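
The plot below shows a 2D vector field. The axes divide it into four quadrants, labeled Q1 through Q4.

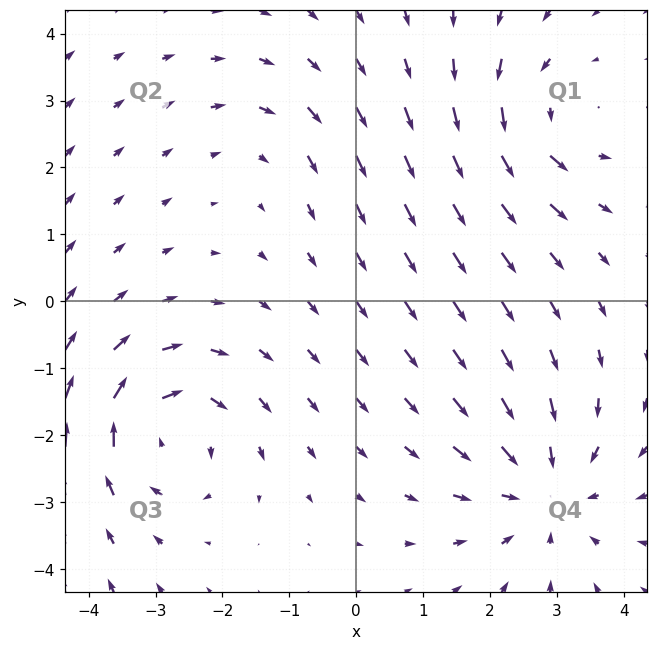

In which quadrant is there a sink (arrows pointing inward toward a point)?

Q4

The sink sits at approximately (2.8, -2.8), which lies in quadrant Q4. The divergence there is about -4, negative as expected for a sink.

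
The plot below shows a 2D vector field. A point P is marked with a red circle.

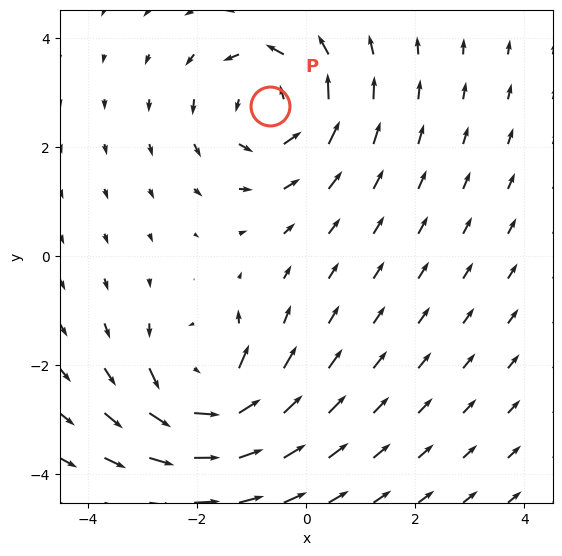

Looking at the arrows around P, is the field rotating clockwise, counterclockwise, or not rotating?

counterclockwise

Near P at (-0.7, 2.8) the arrows circulate counterclockwise. The curl (z-component) there is about +4; positive curl means counterclockwise rotation.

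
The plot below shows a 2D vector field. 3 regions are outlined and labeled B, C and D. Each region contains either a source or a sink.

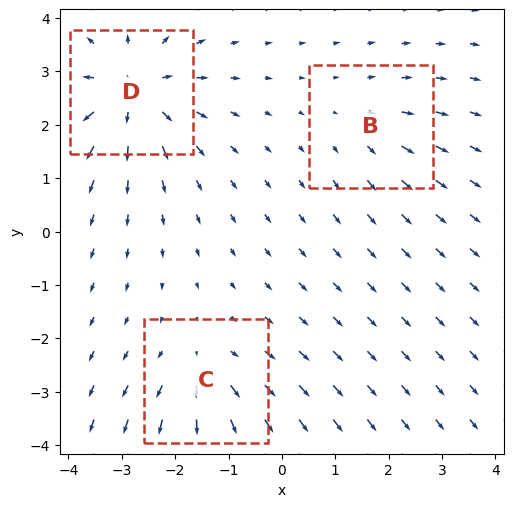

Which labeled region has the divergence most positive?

D

Divergence at each region's feature centre — B: about +2, C: about +3, D: about +5. Region D is most positive.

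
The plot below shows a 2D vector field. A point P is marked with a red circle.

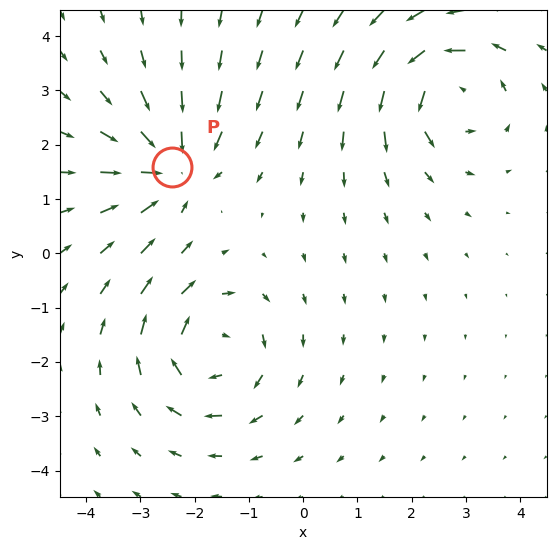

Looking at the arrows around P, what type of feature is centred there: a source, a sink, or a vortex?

At P (-2.4, 1.6) the arrows converge inward. Divergence about -4, curl ≈0 — negative divergence with near-zero curl is a sink.

sink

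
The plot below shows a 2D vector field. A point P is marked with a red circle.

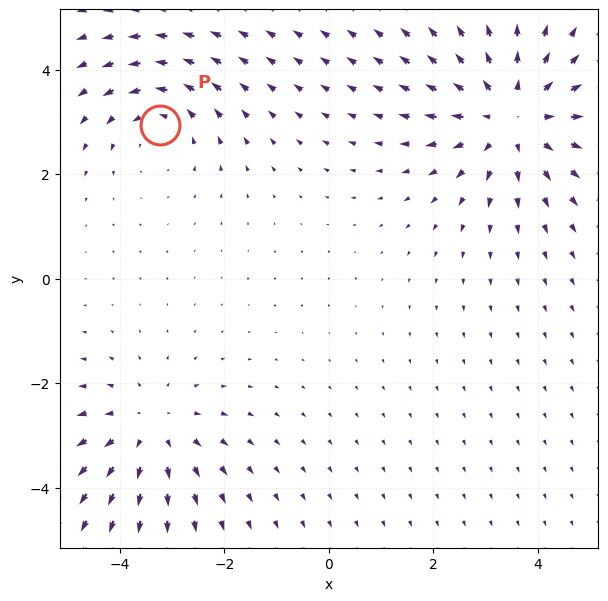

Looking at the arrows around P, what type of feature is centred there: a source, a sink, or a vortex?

At P (-3.2, 2.9) the arrows circulate counterclockwise. Divergence ≈0, curl about +3 — near-zero divergence with nonzero curl is a vortex.

vortex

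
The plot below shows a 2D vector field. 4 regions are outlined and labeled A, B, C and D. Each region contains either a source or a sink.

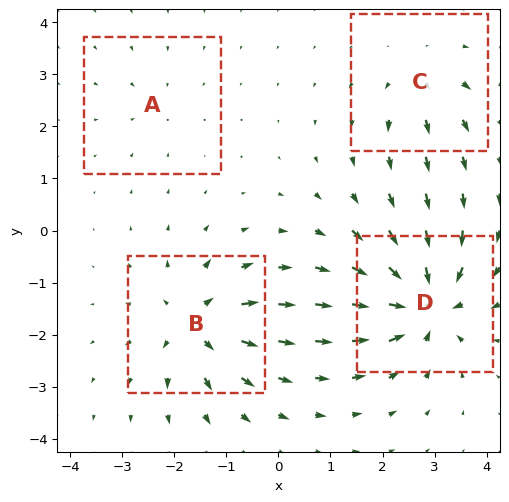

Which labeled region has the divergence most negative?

D

Divergence at each region's feature centre — A: about -2, B: about +6, C: about +4, D: about -8. Region D is most negative.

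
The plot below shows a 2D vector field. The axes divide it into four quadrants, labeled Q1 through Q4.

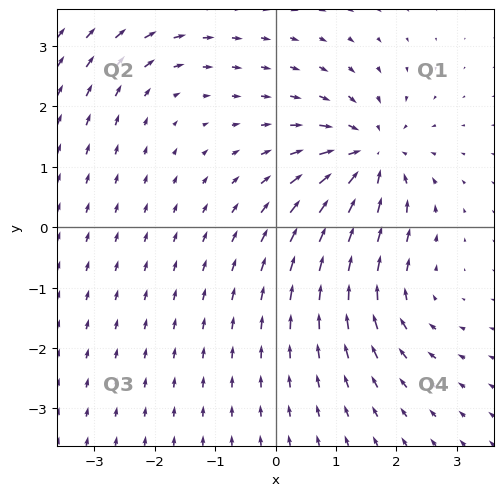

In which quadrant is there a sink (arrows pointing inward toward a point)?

The sink sits at approximately (1.5, 1.2), which lies in quadrant Q1. The divergence there is about -6, negative as expected for a sink.

Q1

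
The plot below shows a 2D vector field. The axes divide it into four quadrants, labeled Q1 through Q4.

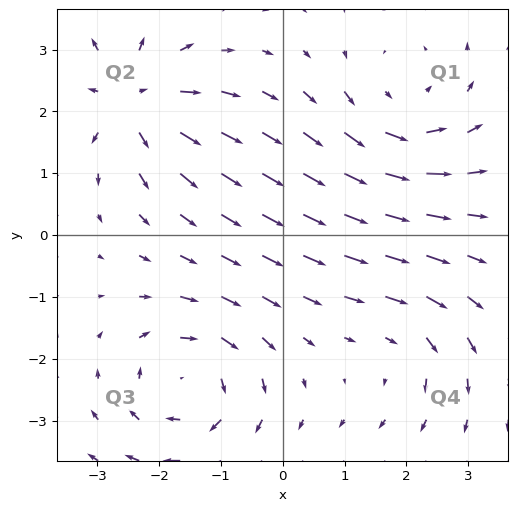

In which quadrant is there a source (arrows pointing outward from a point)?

Q2

The source sits at approximately (-2.4, 2.2), which lies in quadrant Q2. The divergence there is about +5, positive as expected for a source.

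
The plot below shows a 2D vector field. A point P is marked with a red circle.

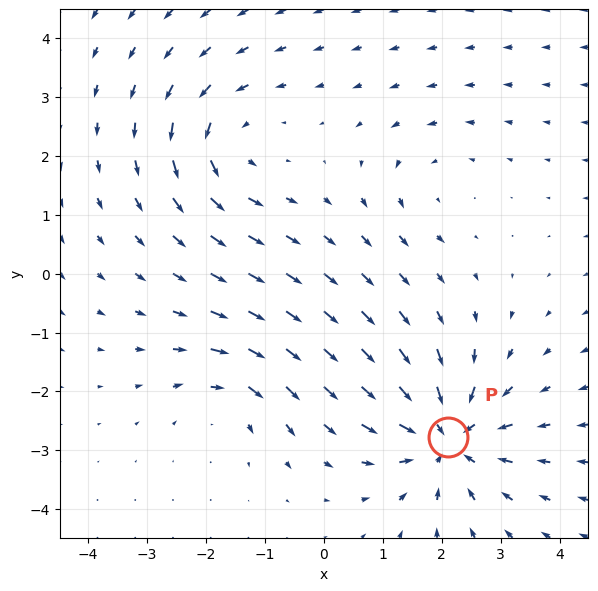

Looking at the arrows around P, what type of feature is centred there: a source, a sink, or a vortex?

sink

At P (2.1, -2.8) the arrows converge inward. Divergence about -6, curl ≈0 — negative divergence with near-zero curl is a sink.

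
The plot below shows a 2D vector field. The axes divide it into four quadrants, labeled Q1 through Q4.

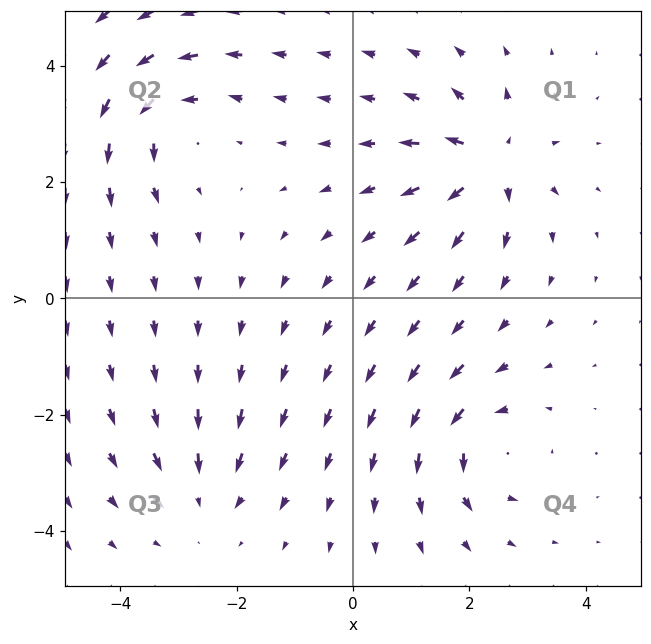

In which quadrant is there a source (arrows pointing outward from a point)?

Q1

The source sits at approximately (2.3, 2.3), which lies in quadrant Q1. The divergence there is about +7, positive as expected for a source.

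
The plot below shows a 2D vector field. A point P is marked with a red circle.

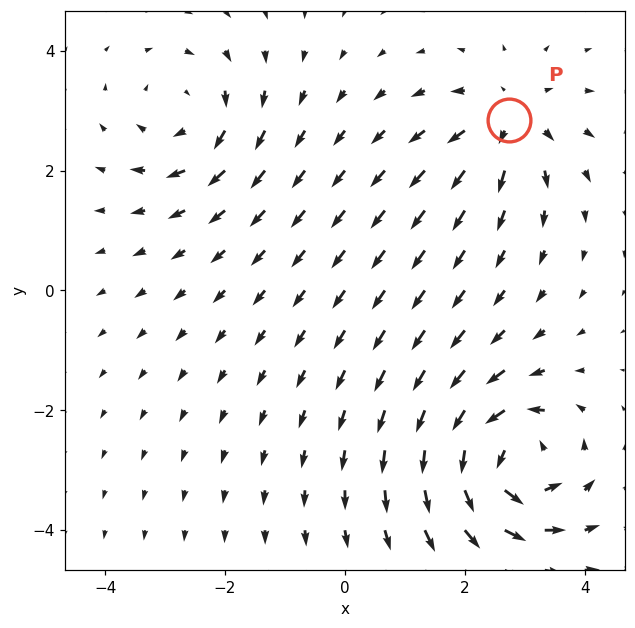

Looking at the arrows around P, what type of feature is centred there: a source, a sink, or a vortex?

At P (2.7, 2.8) the arrows spread outward. Divergence about +4, curl ≈0 — positive divergence with near-zero curl is a source.

source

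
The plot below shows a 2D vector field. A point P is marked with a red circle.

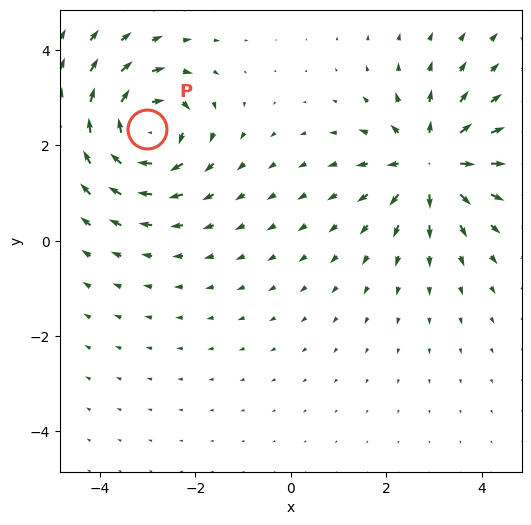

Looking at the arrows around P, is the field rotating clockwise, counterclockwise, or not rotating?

Near P at (-3.0, 2.3) the arrows circulate clockwise. The curl (z-component) there is about -6; negative curl means clockwise rotation.

clockwise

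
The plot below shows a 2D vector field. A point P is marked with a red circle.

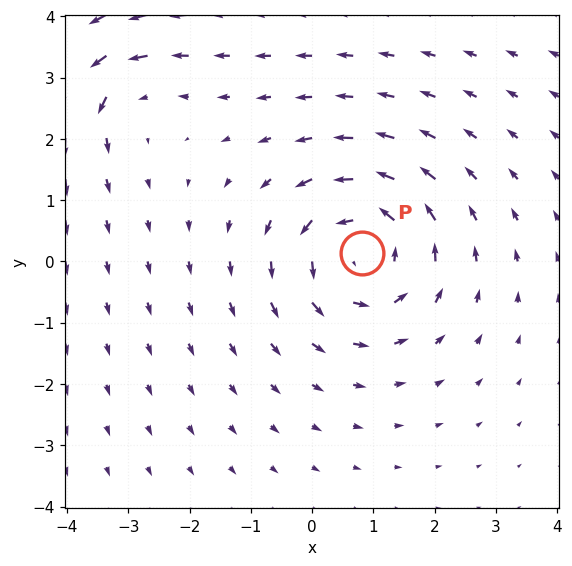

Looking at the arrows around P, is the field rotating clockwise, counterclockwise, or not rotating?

Near P at (0.8, 0.1) the arrows circulate counterclockwise. The curl (z-component) there is about +4; positive curl means counterclockwise rotation.

counterclockwise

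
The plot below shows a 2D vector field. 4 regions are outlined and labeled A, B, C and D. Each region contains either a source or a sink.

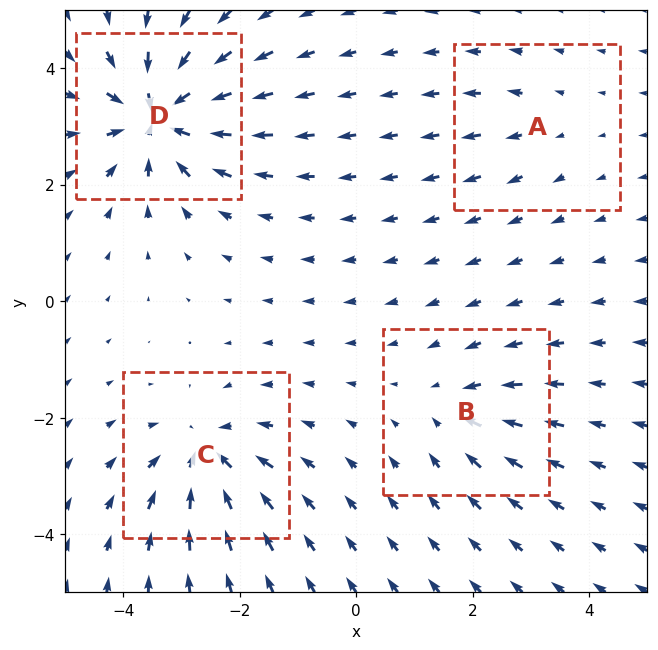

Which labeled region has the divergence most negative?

Divergence at each region's feature centre — A: about +2, B: about -4, C: about -6, D: about -9. Region D is most negative.

D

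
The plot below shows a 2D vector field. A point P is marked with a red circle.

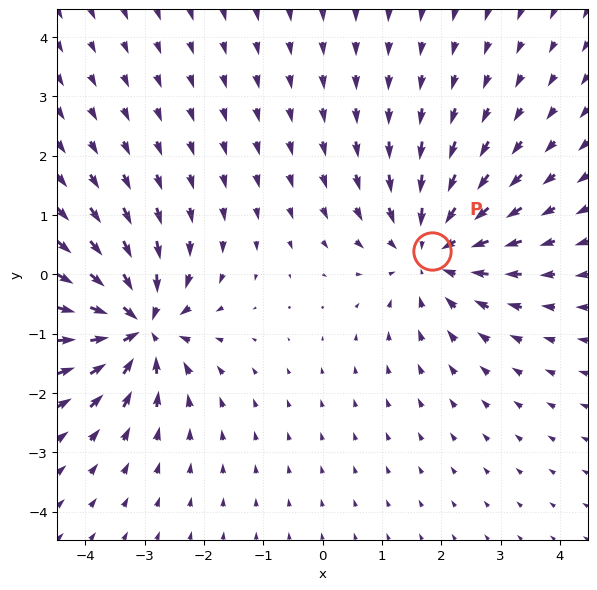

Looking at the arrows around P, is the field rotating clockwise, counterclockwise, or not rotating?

Near P at (1.8, 0.4) the arrows show no circulation. The curl there is ≈0.

not rotating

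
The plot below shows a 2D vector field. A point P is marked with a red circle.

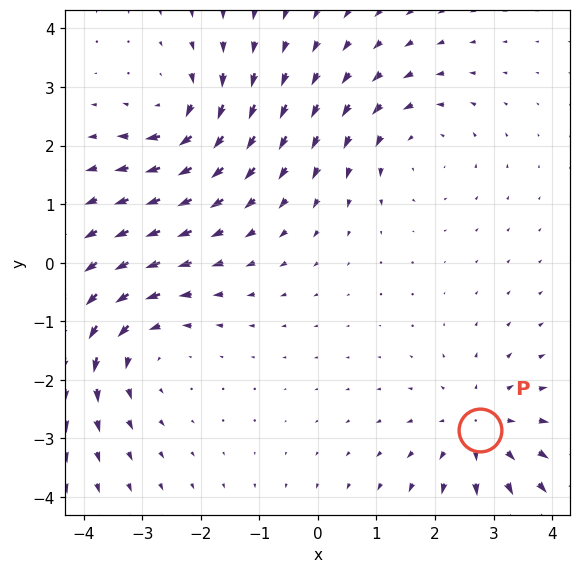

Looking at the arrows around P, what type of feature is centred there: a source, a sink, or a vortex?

At P (2.8, -2.9) the arrows spread outward. Divergence about +3, curl ≈0 — positive divergence with near-zero curl is a source.

source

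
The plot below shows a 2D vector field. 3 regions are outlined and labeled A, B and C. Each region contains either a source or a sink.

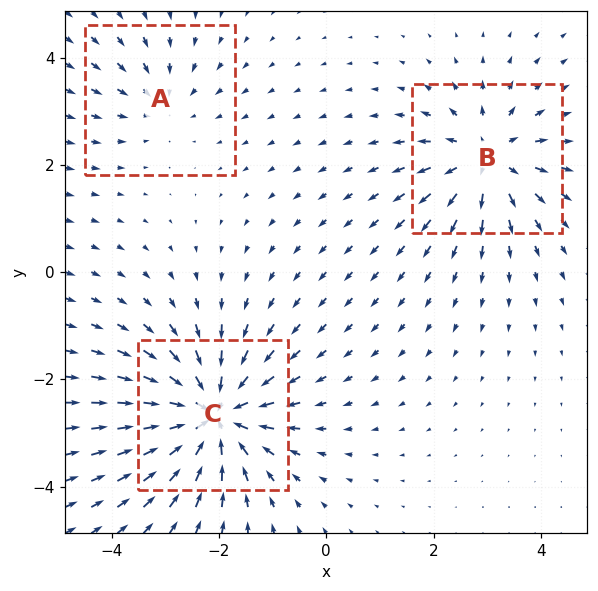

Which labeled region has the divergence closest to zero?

Divergence at each region's feature centre — A: about -2, B: about +4, C: about -5. Region A is closest to zero.

A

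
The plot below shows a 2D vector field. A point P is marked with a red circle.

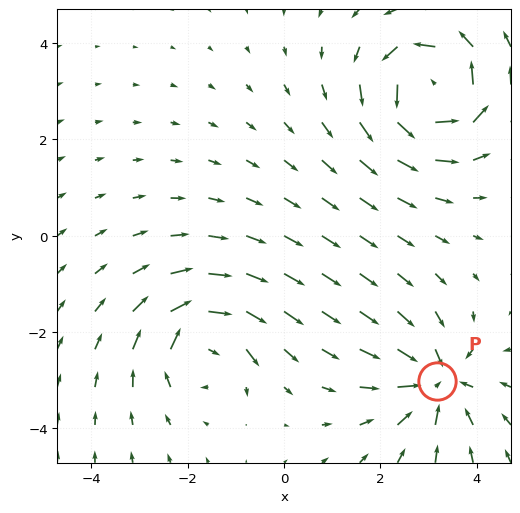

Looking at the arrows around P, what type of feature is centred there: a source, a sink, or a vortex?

At P (3.2, -3.0) the arrows converge inward. Divergence about -5, curl ≈0 — negative divergence with near-zero curl is a sink.

sink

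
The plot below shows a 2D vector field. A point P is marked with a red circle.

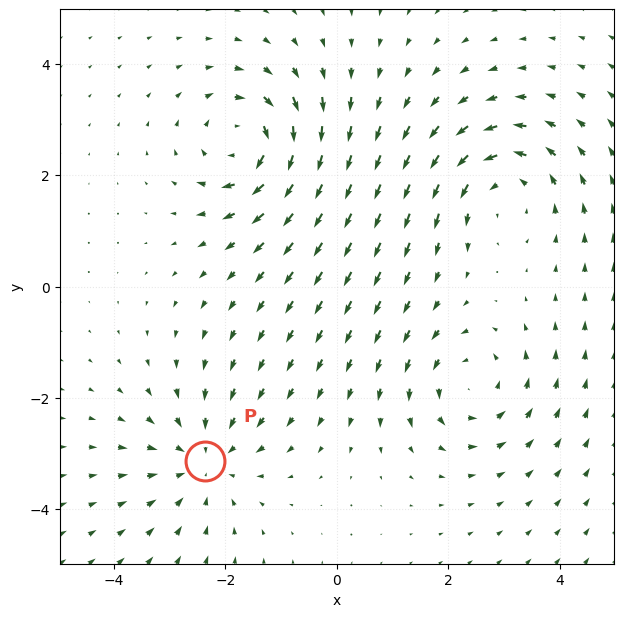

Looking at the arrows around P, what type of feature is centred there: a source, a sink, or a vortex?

sink

At P (-2.4, -3.1) the arrows converge inward. Divergence about -4, curl ≈0 — negative divergence with near-zero curl is a sink.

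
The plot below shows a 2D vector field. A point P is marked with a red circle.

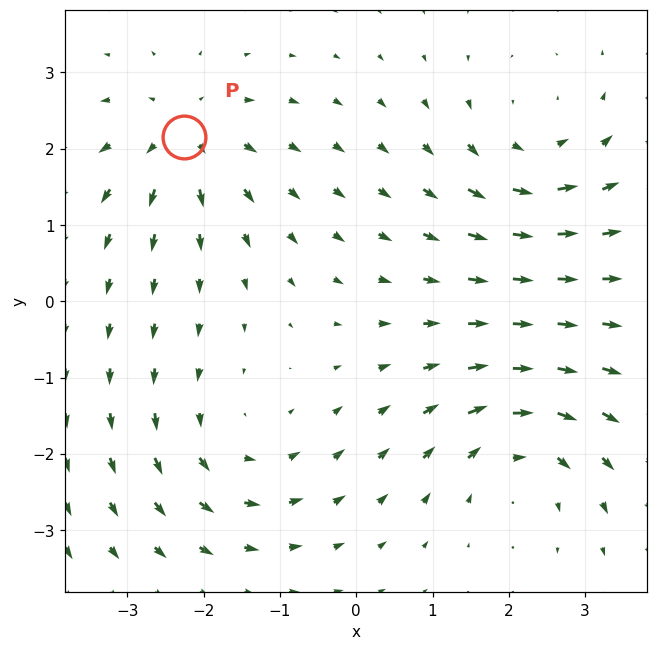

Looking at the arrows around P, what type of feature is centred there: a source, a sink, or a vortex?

At P (-2.3, 2.2) the arrows spread outward. Divergence about +5, curl ≈0 — positive divergence with near-zero curl is a source.

source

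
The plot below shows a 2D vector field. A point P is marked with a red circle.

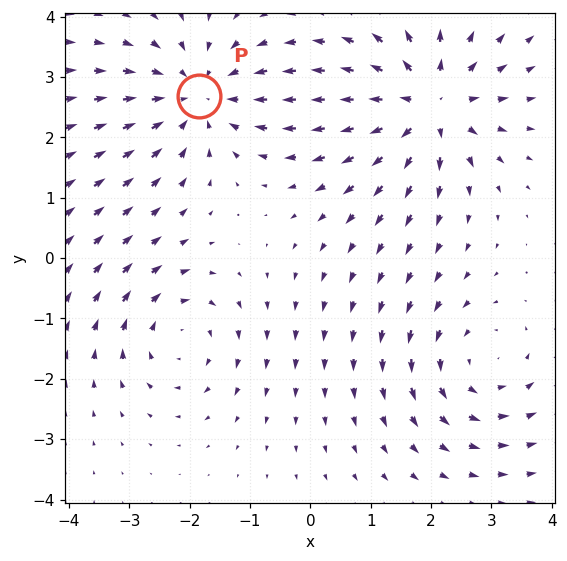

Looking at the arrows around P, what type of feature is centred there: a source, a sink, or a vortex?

sink

At P (-1.8, 2.7) the arrows converge inward. Divergence about -4, curl ≈0 — negative divergence with near-zero curl is a sink.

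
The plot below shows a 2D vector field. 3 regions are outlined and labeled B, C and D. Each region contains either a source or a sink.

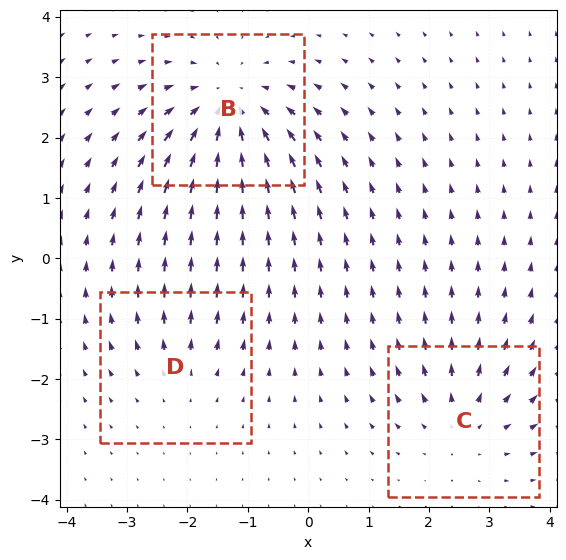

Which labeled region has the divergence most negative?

Divergence at each region's feature centre — B: about -4, C: about +3, D: about +2. Region B is most negative.

B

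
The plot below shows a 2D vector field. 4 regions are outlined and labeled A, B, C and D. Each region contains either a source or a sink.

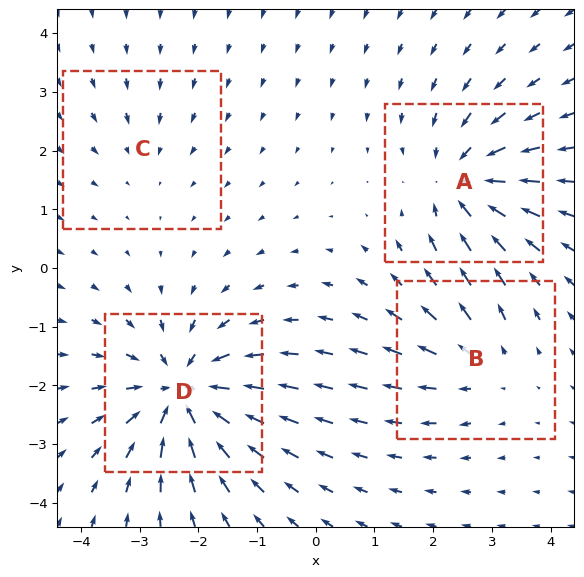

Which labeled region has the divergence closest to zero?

C

Divergence at each region's feature centre — A: about -6, B: about +4, C: about -2, D: about -7. Region C is closest to zero.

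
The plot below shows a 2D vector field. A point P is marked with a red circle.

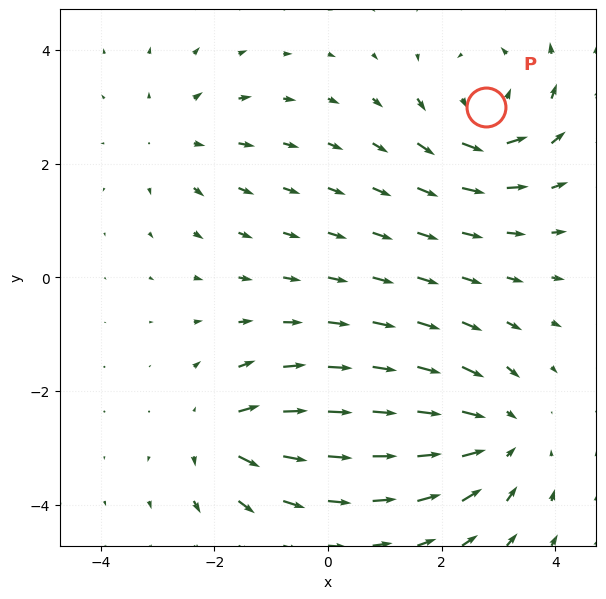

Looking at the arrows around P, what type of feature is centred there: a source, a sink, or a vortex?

vortex

At P (2.8, 3.0) the arrows circulate counterclockwise. Divergence ≈0, curl about +5 — near-zero divergence with nonzero curl is a vortex.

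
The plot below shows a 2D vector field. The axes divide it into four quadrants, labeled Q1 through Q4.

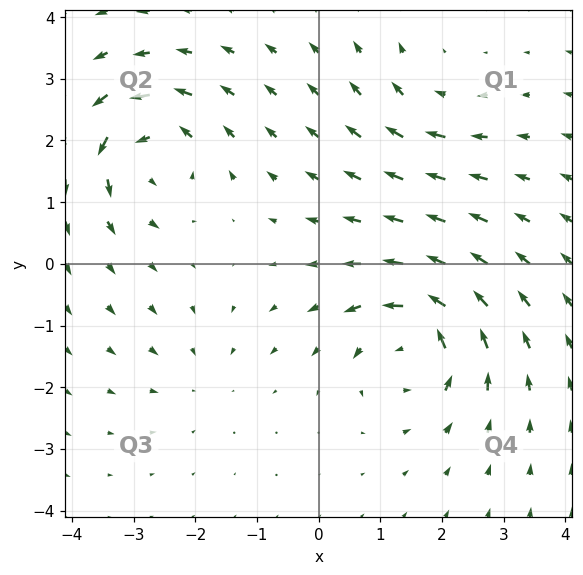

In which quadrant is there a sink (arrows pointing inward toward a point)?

The sink sits at approximately (-1.9, -1.8), which lies in quadrant Q3. The divergence there is about -2, negative as expected for a sink.

Q3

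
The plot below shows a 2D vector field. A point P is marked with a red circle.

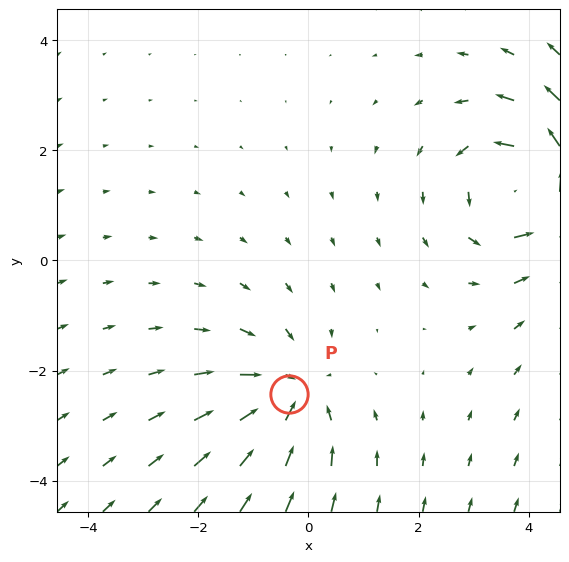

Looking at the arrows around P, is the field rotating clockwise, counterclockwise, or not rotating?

Near P at (-0.3, -2.4) the arrows show no circulation. The curl there is ≈0.

not rotating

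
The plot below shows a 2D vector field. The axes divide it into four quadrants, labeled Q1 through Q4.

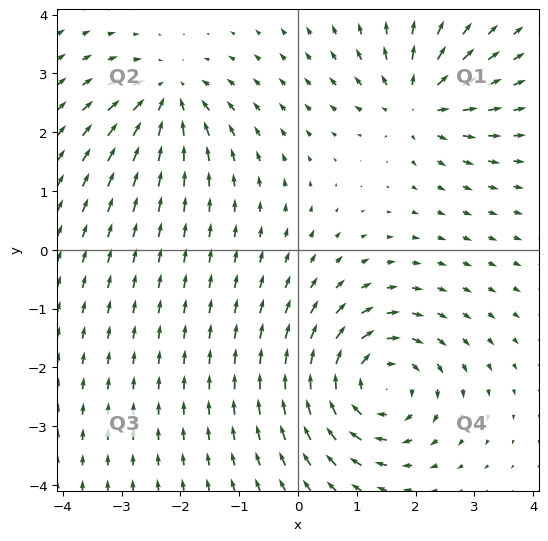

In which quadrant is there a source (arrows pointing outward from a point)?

Q1

The source sits at approximately (2.0, 2.5), which lies in quadrant Q1. The divergence there is about +4, positive as expected for a source.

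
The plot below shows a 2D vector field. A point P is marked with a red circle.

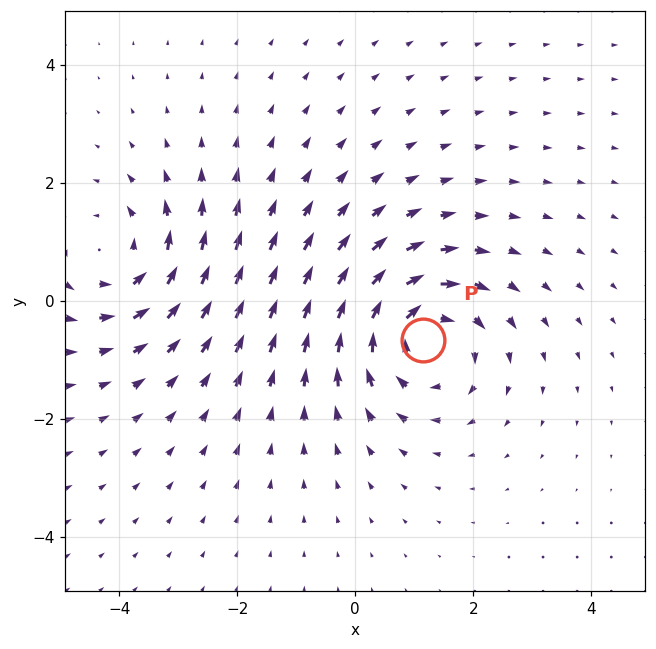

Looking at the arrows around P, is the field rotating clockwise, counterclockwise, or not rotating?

Near P at (1.1, -0.7) the arrows circulate clockwise. The curl (z-component) there is about -4; negative curl means clockwise rotation.

clockwise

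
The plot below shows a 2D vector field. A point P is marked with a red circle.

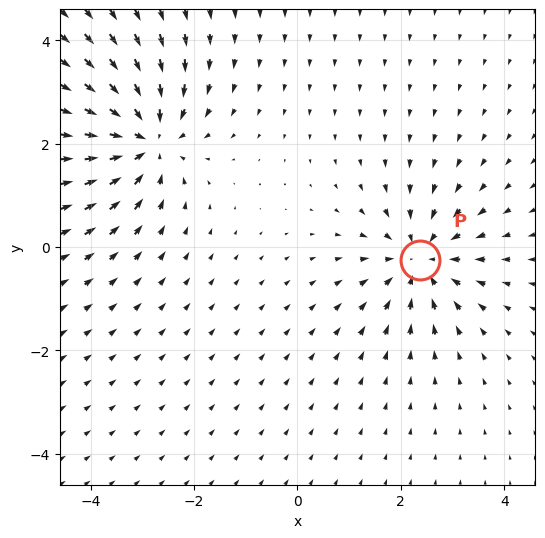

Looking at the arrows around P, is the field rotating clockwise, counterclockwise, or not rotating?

Near P at (2.4, -0.3) the arrows show no circulation. The curl there is ≈0.

not rotating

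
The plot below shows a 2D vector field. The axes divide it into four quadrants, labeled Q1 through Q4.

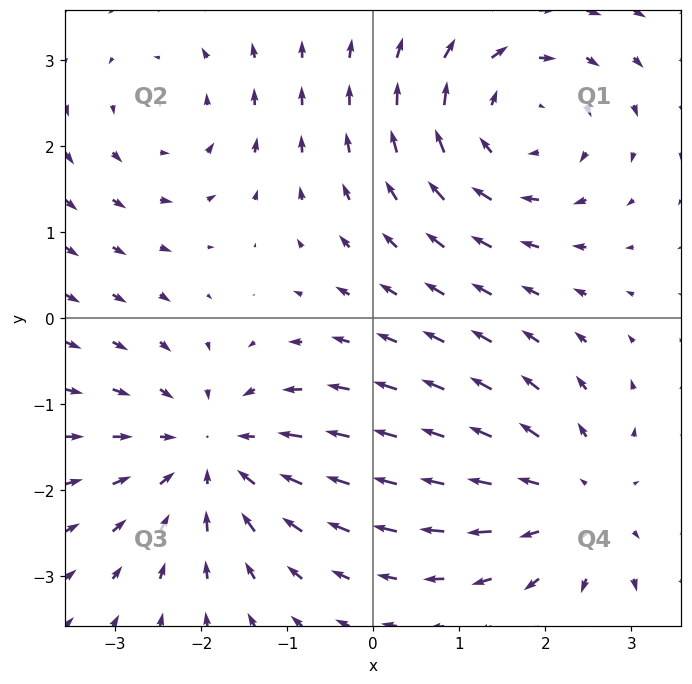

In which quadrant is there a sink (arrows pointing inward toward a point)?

Q3

The sink sits at approximately (-1.9, -1.6), which lies in quadrant Q3. The divergence there is about -5, negative as expected for a sink.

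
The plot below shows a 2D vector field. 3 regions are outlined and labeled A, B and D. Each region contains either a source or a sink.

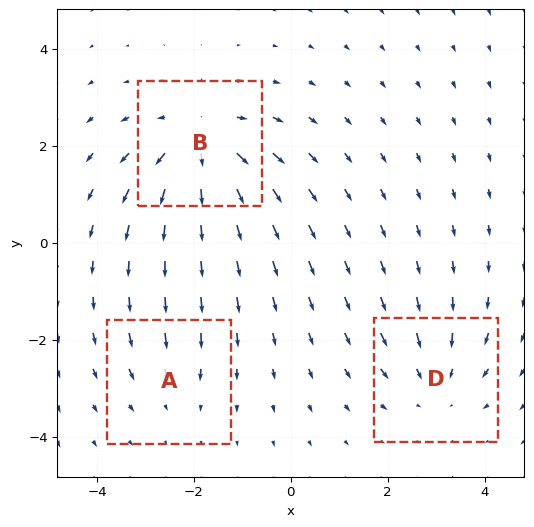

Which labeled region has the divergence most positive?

B

Divergence at each region's feature centre — A: about -2, B: about +5, D: about -3. Region B is most positive.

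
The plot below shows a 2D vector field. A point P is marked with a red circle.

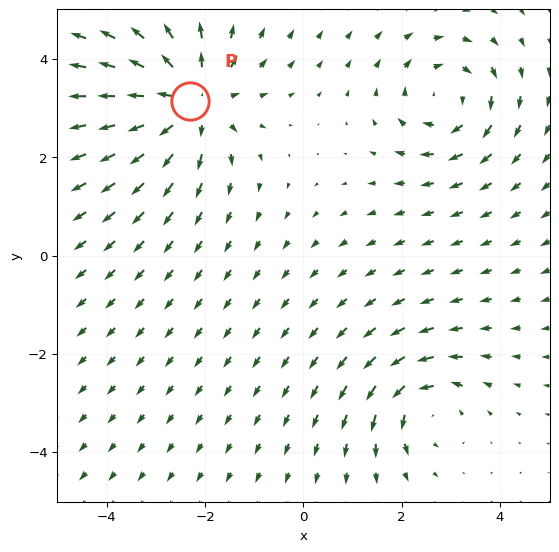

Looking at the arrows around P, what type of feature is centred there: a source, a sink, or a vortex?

source

At P (-2.3, 3.1) the arrows spread outward. Divergence about +4, curl ≈0 — positive divergence with near-zero curl is a source.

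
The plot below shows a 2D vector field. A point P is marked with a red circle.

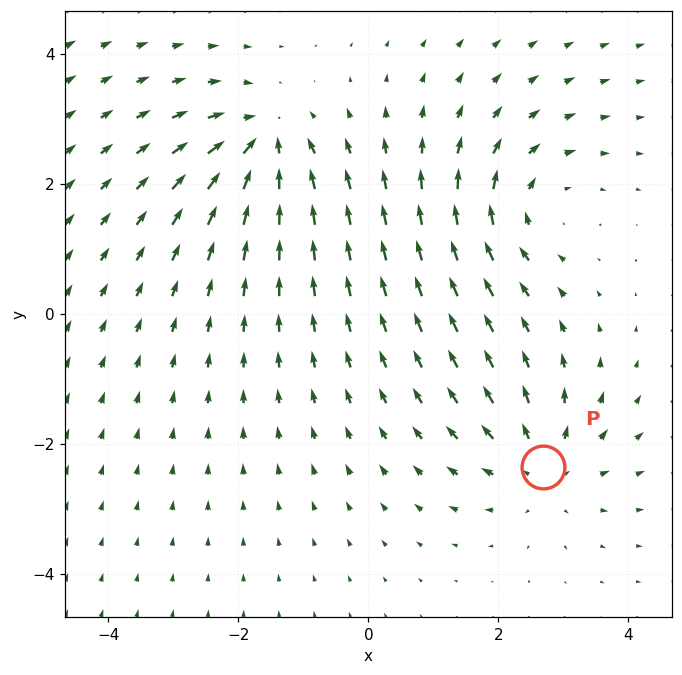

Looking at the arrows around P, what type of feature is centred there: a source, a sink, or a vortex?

source

At P (2.7, -2.4) the arrows spread outward. Divergence about +4, curl ≈0 — positive divergence with near-zero curl is a source.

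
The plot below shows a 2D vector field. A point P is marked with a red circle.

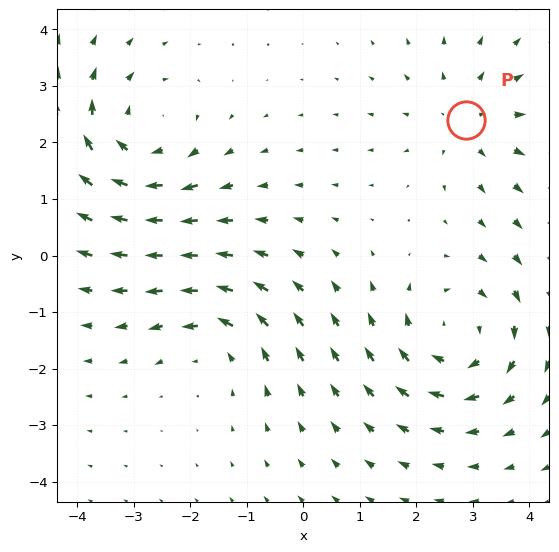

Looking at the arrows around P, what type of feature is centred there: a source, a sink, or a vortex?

At P (2.9, 2.4) the arrows spread outward. Divergence about +2, curl ≈0 — positive divergence with near-zero curl is a source.

source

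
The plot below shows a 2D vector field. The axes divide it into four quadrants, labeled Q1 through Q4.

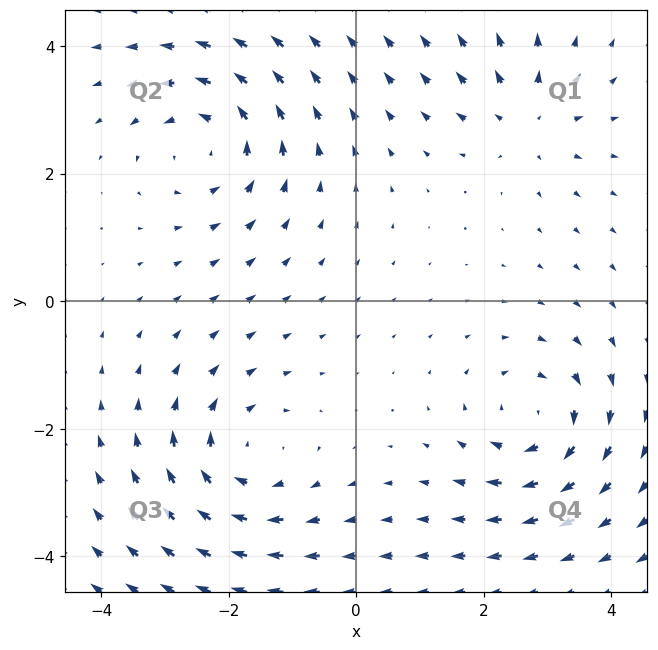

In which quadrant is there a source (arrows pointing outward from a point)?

Q1

The source sits at approximately (2.7, 2.9), which lies in quadrant Q1. The divergence there is about +3, positive as expected for a source.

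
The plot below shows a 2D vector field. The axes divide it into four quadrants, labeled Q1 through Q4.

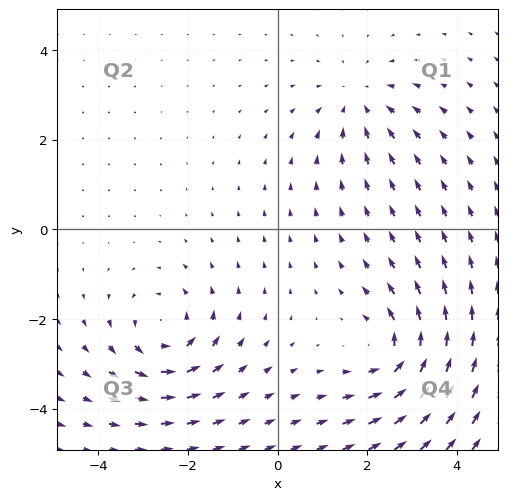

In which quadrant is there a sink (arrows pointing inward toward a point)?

Q1

The sink sits at approximately (1.8, 2.8), which lies in quadrant Q1. The divergence there is about -3, negative as expected for a sink.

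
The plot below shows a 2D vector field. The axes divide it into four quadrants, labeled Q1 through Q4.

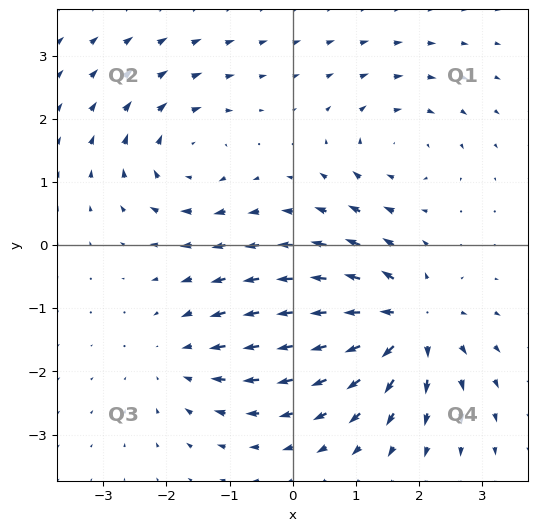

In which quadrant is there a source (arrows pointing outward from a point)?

The source sits at approximately (1.8, -1.2), which lies in quadrant Q4. The divergence there is about +5, positive as expected for a source.

Q4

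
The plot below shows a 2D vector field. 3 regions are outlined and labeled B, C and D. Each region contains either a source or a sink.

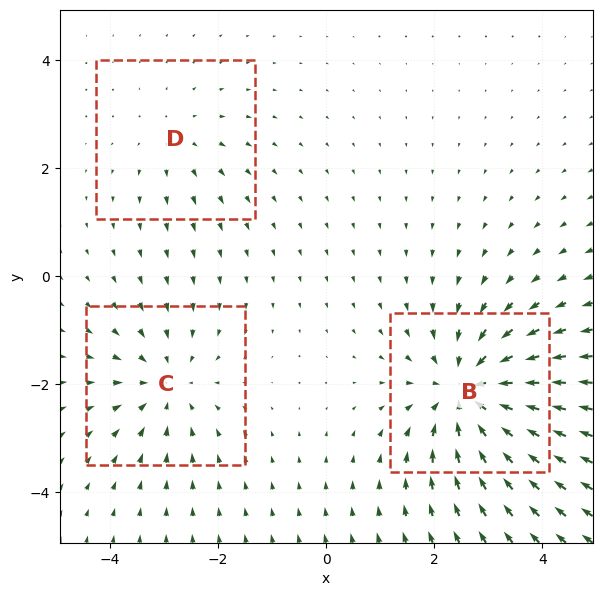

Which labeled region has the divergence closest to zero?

D

Divergence at each region's feature centre — B: about -5, C: about -3, D: about +2. Region D is closest to zero.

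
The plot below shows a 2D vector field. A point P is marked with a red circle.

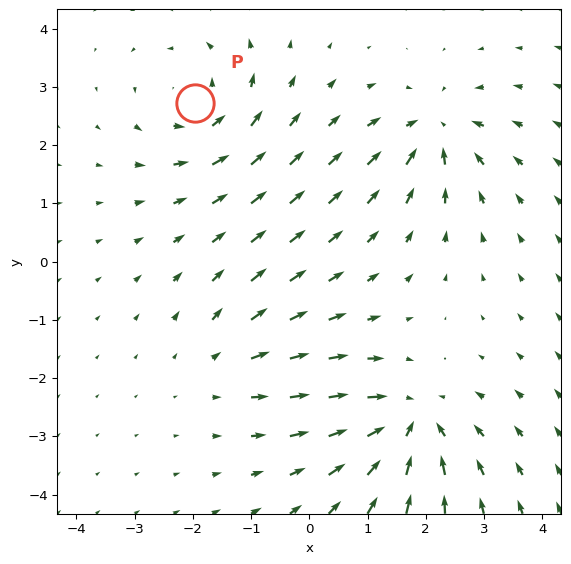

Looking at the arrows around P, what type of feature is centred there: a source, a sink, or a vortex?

vortex

At P (-2.0, 2.7) the arrows circulate counterclockwise. Divergence ≈0, curl about +4 — near-zero divergence with nonzero curl is a vortex.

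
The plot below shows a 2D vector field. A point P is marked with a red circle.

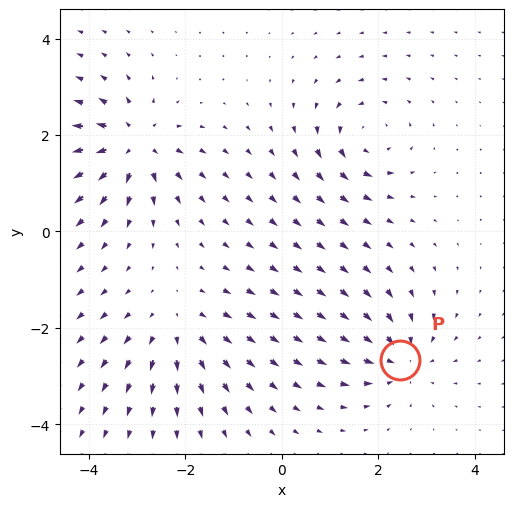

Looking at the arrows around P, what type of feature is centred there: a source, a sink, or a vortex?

sink

At P (2.5, -2.7) the arrows converge inward. Divergence about -5, curl ≈0 — negative divergence with near-zero curl is a sink.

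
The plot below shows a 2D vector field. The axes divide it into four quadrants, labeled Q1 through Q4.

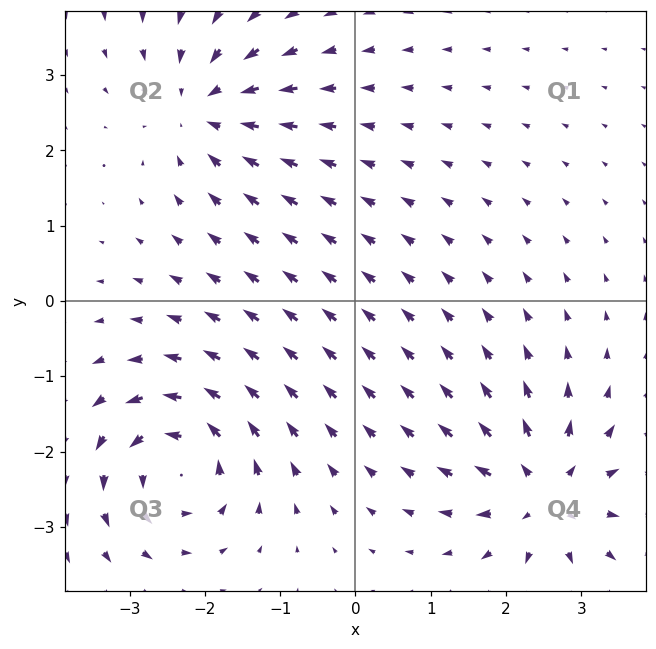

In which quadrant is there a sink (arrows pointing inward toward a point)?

Q2

The sink sits at approximately (-2.0, 2.6), which lies in quadrant Q2. The divergence there is about -3, negative as expected for a sink.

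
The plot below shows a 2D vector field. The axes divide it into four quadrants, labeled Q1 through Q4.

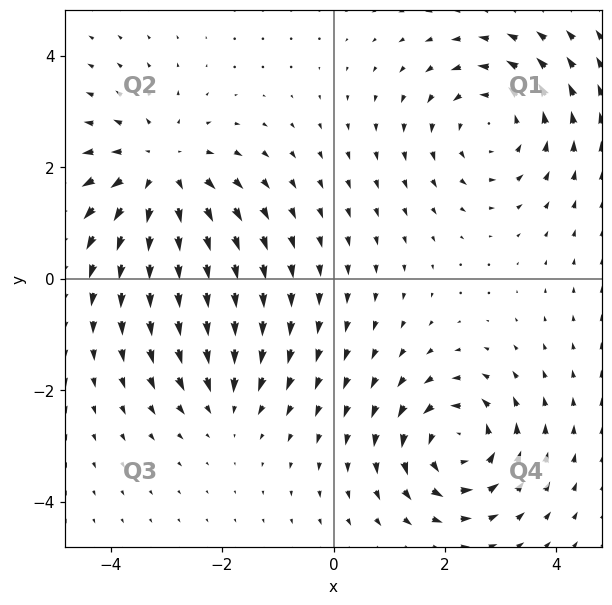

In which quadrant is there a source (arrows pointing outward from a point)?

Q2

The source sits at approximately (-3.1, 1.9), which lies in quadrant Q2. The divergence there is about +4, positive as expected for a source.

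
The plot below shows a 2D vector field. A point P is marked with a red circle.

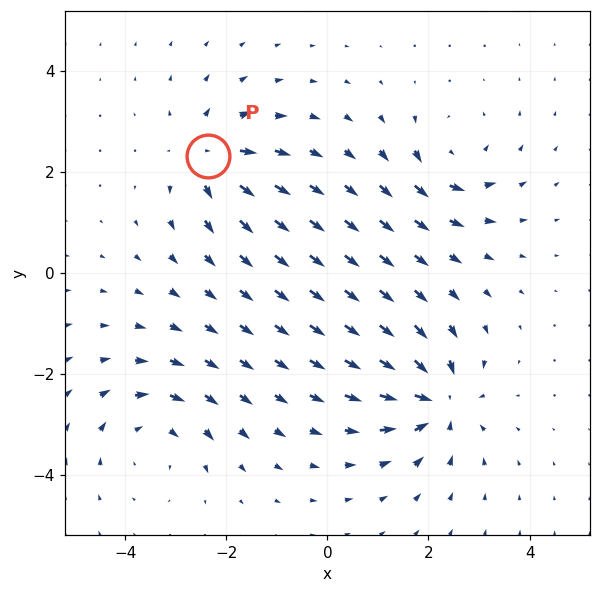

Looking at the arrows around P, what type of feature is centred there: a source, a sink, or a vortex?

At P (-2.4, 2.3) the arrows spread outward. Divergence about +4, curl ≈0 — positive divergence with near-zero curl is a source.

source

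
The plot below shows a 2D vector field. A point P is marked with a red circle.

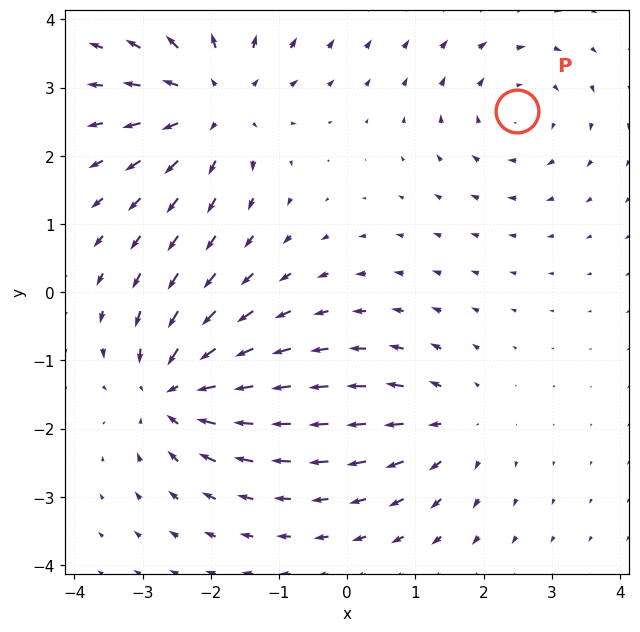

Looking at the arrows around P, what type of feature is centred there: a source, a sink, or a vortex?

vortex

At P (2.5, 2.7) the arrows circulate clockwise. Divergence ≈0, curl about -3 — near-zero divergence with nonzero curl is a vortex.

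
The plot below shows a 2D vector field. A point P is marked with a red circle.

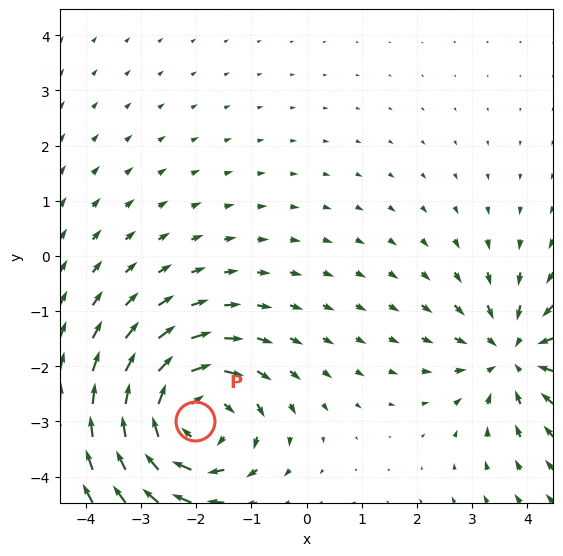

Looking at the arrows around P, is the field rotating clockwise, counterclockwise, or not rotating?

Near P at (-2.0, -3.0) the arrows circulate clockwise. The curl (z-component) there is about -4; negative curl means clockwise rotation.

clockwise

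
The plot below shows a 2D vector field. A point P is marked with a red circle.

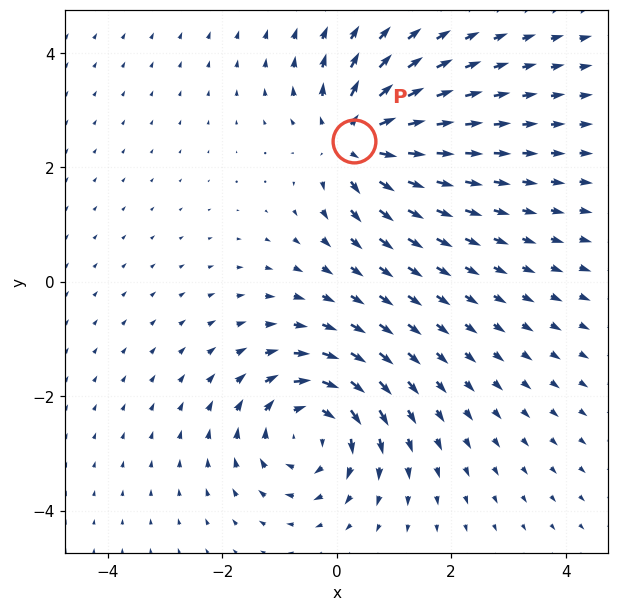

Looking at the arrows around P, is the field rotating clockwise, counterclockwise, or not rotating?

not rotating

Near P at (0.3, 2.5) the arrows show no circulation. The curl there is ≈0.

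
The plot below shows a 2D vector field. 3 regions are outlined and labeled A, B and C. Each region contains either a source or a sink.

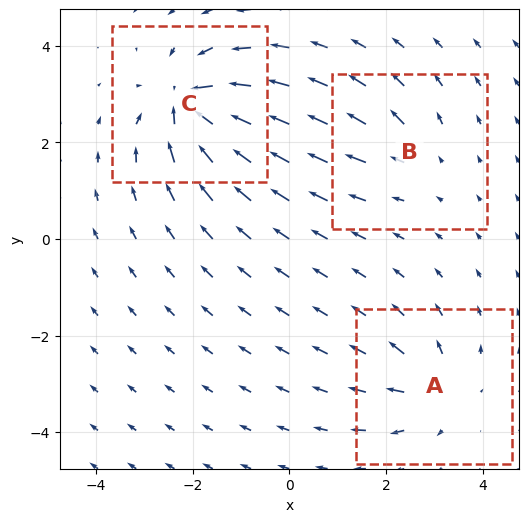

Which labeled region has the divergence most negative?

Divergence at each region's feature centre — A: about +4, B: about +3, C: about -6. Region C is most negative.

C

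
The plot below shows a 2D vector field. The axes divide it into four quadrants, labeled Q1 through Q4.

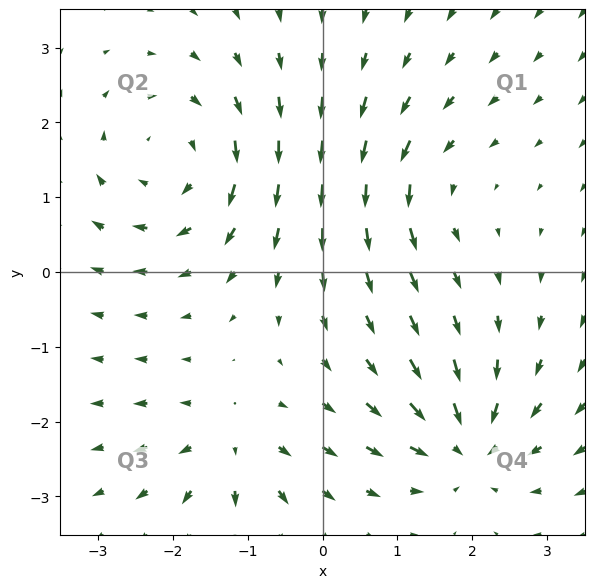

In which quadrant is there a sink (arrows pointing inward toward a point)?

Q4

The sink sits at approximately (1.9, -2.3), which lies in quadrant Q4. The divergence there is about -5, negative as expected for a sink.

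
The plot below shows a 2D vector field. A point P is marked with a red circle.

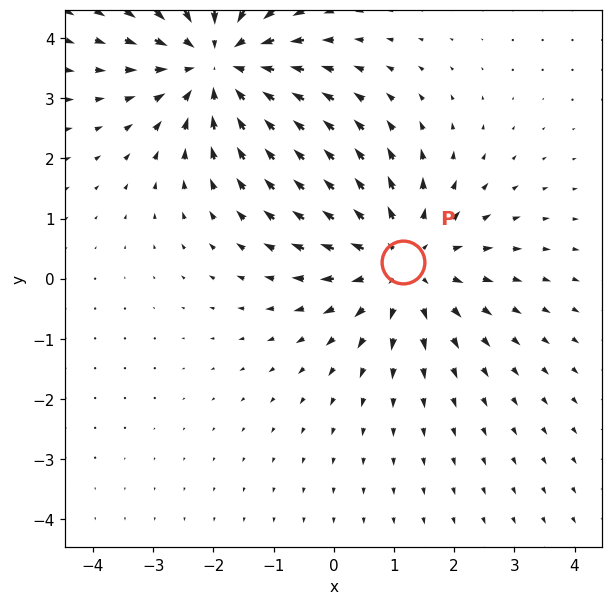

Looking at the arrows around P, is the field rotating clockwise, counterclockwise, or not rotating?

not rotating

Near P at (1.1, 0.3) the arrows show no circulation. The curl there is ≈0.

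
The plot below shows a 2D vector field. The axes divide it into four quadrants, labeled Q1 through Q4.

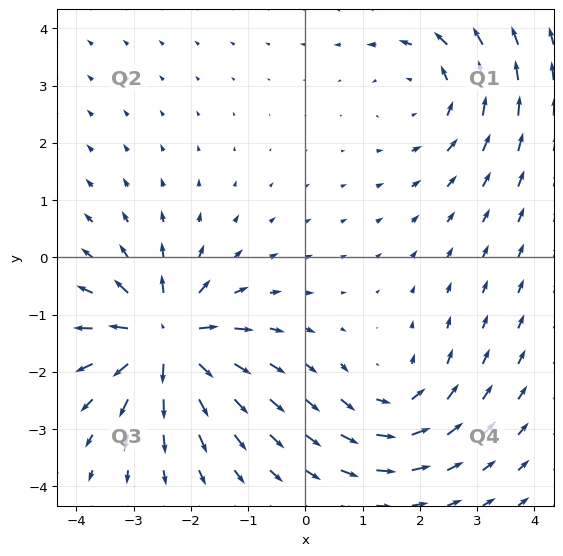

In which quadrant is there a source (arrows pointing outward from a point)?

The source sits at approximately (-2.4, -1.4), which lies in quadrant Q3. The divergence there is about +7, positive as expected for a source.

Q3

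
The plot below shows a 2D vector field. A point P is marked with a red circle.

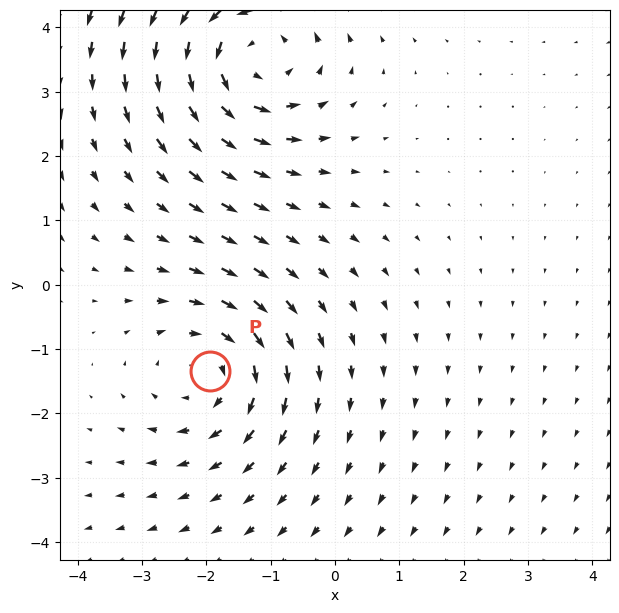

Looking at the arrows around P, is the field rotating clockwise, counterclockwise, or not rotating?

clockwise

Near P at (-1.9, -1.3) the arrows circulate clockwise. The curl (z-component) there is about -3; negative curl means clockwise rotation.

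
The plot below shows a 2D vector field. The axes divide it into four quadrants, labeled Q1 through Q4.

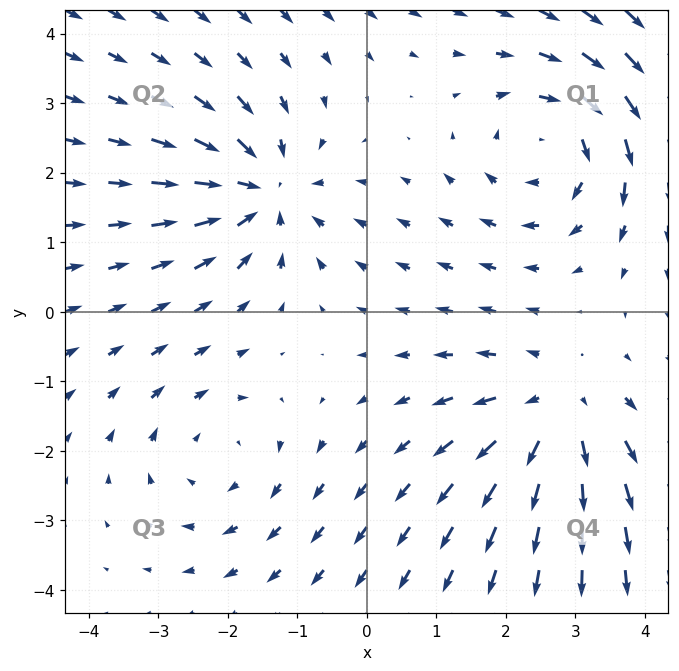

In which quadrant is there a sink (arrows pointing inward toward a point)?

The sink sits at approximately (-1.5, 1.7), which lies in quadrant Q2. The divergence there is about -4, negative as expected for a sink.

Q2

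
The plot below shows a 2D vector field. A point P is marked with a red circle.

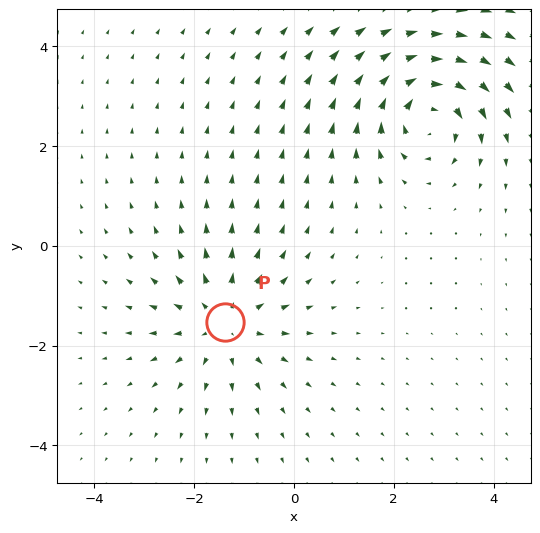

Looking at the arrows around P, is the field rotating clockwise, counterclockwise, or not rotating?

not rotating

Near P at (-1.4, -1.5) the arrows show no circulation. The curl there is ≈0.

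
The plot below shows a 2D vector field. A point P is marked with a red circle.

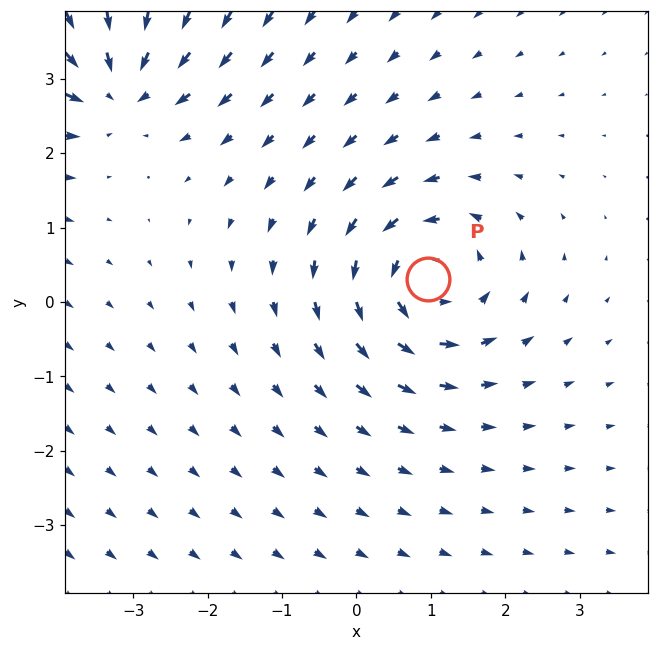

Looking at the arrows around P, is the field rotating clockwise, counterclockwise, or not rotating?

counterclockwise

Near P at (1.0, 0.3) the arrows circulate counterclockwise. The curl (z-component) there is about +5; positive curl means counterclockwise rotation.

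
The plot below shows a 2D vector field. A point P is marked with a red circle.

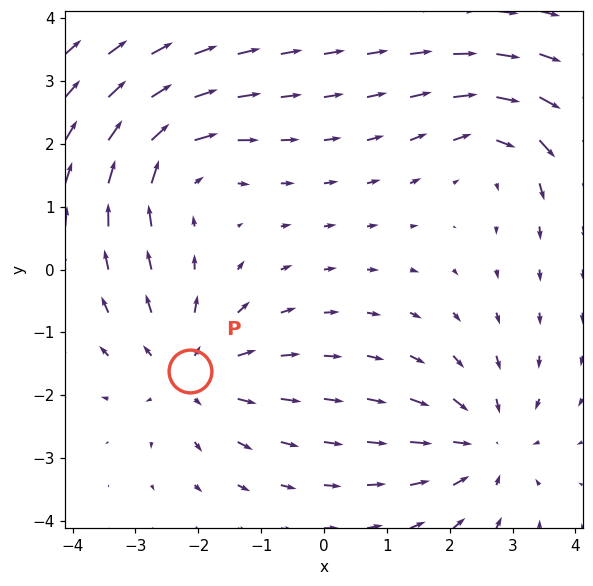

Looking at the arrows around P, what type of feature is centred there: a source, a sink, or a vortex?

source

At P (-2.1, -1.6) the arrows spread outward. Divergence about +3, curl ≈0 — positive divergence with near-zero curl is a source.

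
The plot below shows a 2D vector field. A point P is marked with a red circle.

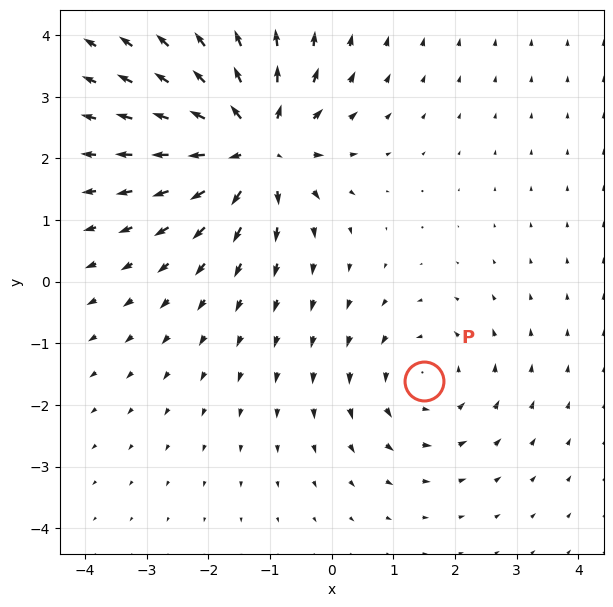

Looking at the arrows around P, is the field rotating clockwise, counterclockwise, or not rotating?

Near P at (1.5, -1.6) the arrows circulate counterclockwise. The curl (z-component) there is about +3; positive curl means counterclockwise rotation.

counterclockwise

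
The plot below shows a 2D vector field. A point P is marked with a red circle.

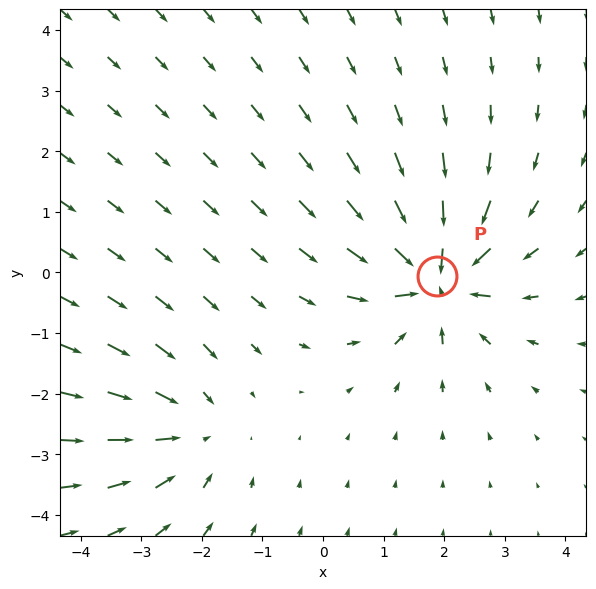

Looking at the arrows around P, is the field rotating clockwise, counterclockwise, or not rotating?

not rotating

Near P at (1.9, -0.1) the arrows show no circulation. The curl there is ≈0.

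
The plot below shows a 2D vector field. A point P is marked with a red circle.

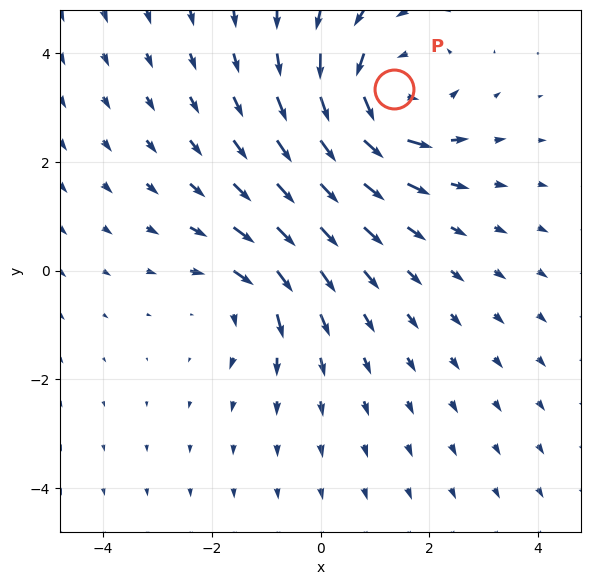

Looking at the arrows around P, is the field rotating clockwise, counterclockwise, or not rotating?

Near P at (1.4, 3.3) the arrows circulate counterclockwise. The curl (z-component) there is about +5; positive curl means counterclockwise rotation.

counterclockwise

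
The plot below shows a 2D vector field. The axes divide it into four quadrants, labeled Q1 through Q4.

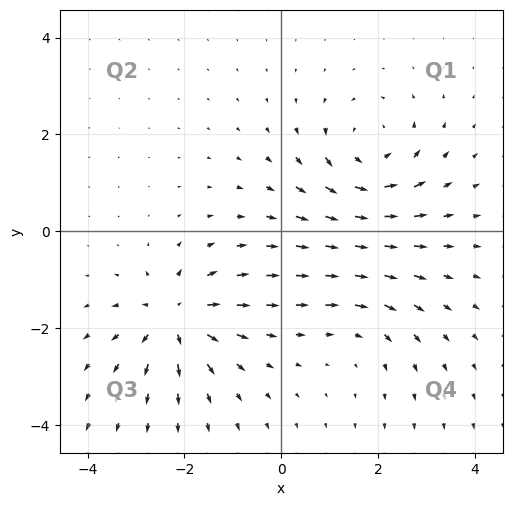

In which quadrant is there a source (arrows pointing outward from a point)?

The source sits at approximately (-2.2, -1.8), which lies in quadrant Q3. The divergence there is about +6, positive as expected for a source.

Q3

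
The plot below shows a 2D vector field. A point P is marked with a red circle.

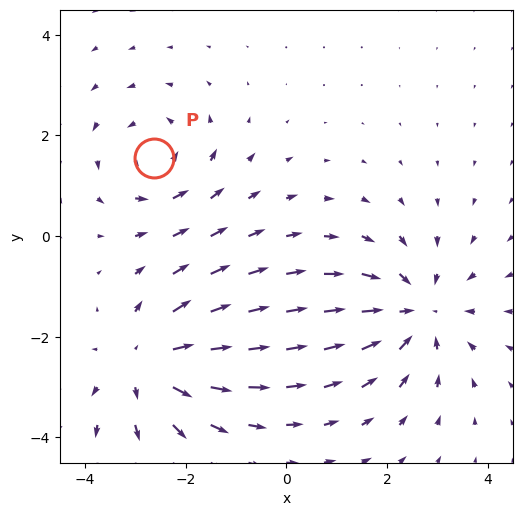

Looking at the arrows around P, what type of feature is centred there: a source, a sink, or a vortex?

At P (-2.6, 1.6) the arrows circulate counterclockwise. Divergence ≈0, curl about +3 — near-zero divergence with nonzero curl is a vortex.

vortex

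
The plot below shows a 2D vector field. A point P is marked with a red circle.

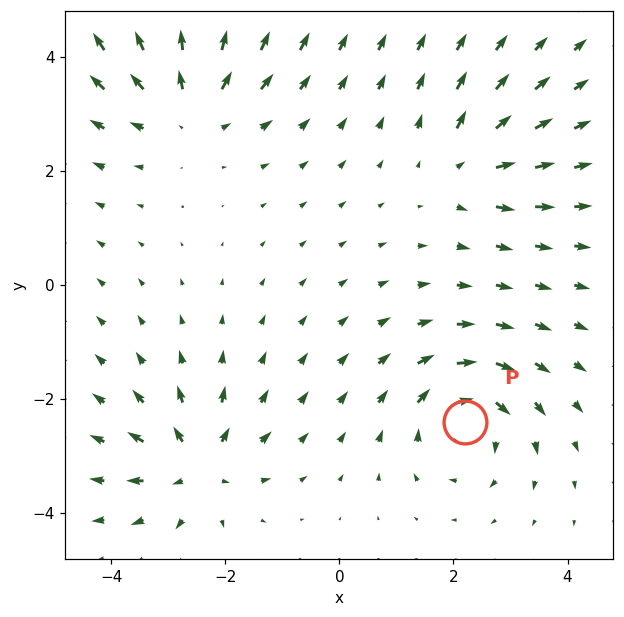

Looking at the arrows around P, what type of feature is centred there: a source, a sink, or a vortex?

At P (2.2, -2.4) the arrows circulate clockwise. Divergence ≈0, curl about -6 — near-zero divergence with nonzero curl is a vortex.

vortex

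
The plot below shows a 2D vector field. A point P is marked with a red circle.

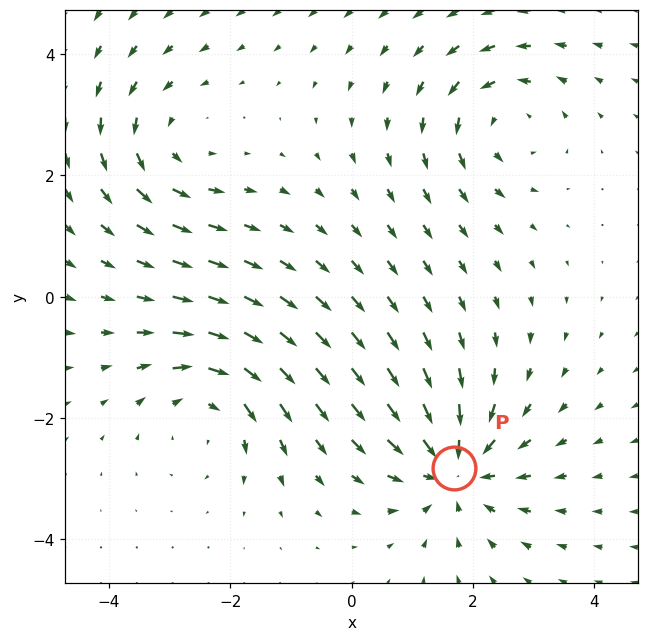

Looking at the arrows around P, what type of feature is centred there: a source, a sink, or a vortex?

sink

At P (1.7, -2.8) the arrows converge inward. Divergence about -5, curl ≈0 — negative divergence with near-zero curl is a sink.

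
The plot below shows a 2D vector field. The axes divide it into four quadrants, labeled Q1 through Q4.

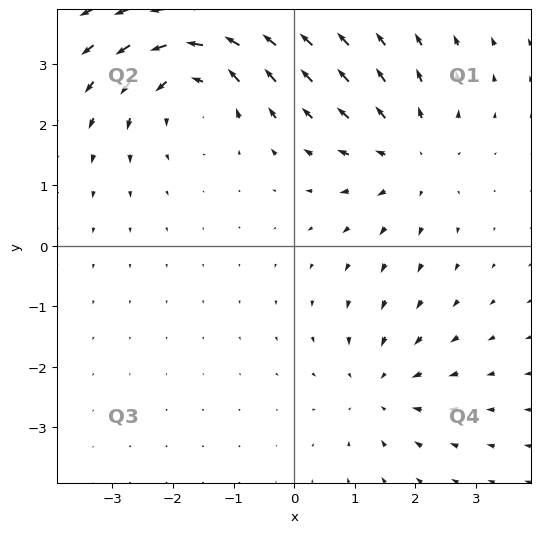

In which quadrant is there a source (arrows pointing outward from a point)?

The source sits at approximately (1.9, 1.5), which lies in quadrant Q1. The divergence there is about +3, positive as expected for a source.

Q1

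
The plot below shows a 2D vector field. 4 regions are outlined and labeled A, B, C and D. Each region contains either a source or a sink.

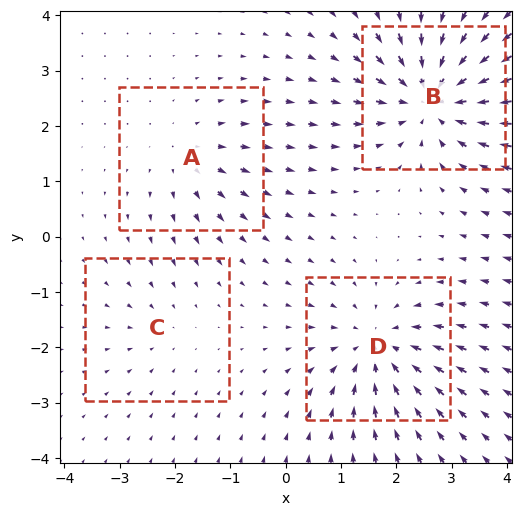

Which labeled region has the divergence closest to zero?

Divergence at each region's feature centre — A: about +3, B: about -6, C: about -2, D: about -5. Region C is closest to zero.

C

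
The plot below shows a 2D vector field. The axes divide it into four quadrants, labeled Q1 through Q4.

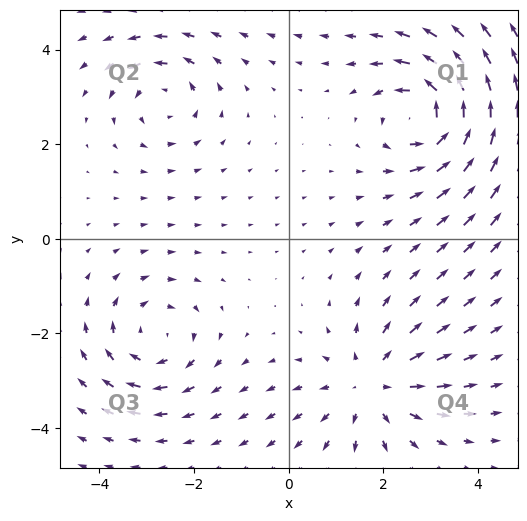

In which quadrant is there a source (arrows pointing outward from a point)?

The source sits at approximately (1.7, -3.1), which lies in quadrant Q4. The divergence there is about +4, positive as expected for a source.

Q4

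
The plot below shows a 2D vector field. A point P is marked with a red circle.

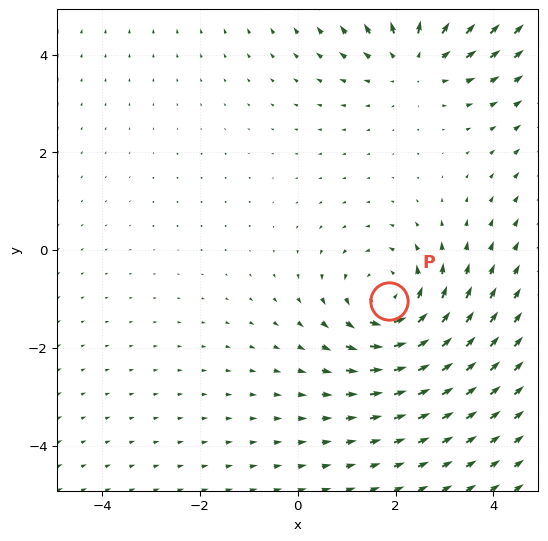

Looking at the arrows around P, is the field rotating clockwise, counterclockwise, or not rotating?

counterclockwise

Near P at (1.9, -1.0) the arrows circulate counterclockwise. The curl (z-component) there is about +3; positive curl means counterclockwise rotation.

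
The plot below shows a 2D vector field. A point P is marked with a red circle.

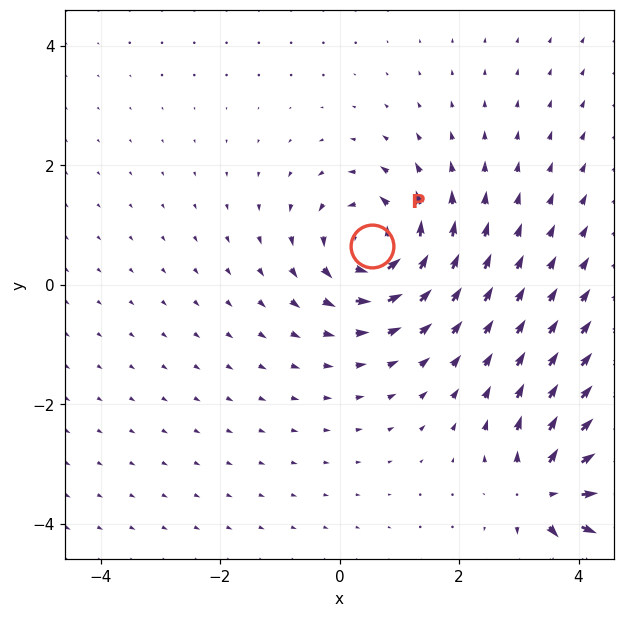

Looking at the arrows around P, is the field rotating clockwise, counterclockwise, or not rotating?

Near P at (0.5, 0.6) the arrows circulate counterclockwise. The curl (z-component) there is about +6; positive curl means counterclockwise rotation.

counterclockwise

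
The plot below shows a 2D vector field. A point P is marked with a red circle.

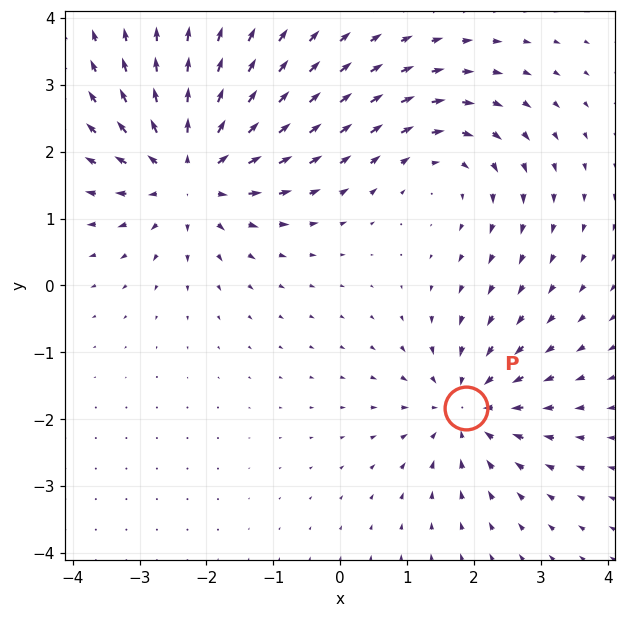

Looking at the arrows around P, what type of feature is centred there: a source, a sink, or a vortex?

sink

At P (1.9, -1.8) the arrows converge inward. Divergence about -3, curl ≈0 — negative divergence with near-zero curl is a sink.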